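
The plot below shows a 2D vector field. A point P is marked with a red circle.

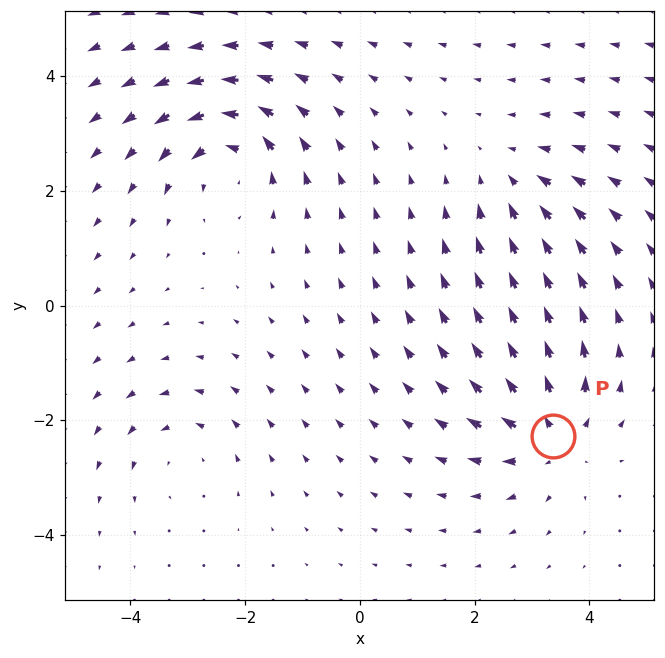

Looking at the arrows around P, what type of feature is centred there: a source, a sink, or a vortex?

At P (3.4, -2.3) the arrows spread outward. Divergence about +5, curl ≈0 — positive divergence with near-zero curl is a source.

source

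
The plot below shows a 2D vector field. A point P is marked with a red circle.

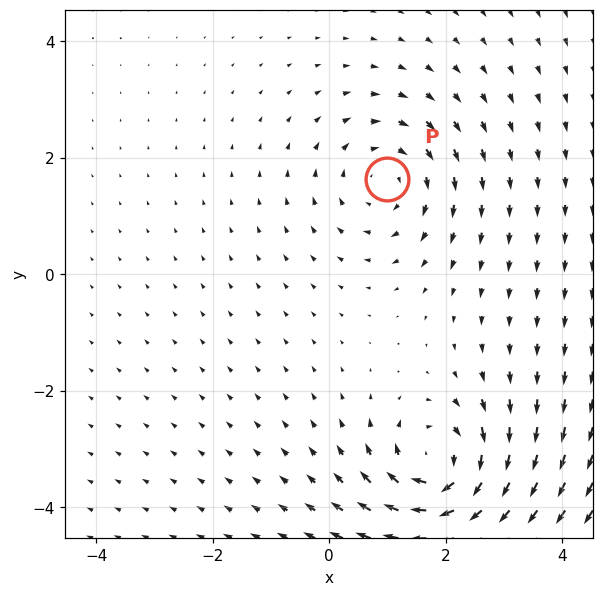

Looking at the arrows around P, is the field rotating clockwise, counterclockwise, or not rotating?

Near P at (1.0, 1.6) the arrows circulate clockwise. The curl (z-component) there is about -3; negative curl means clockwise rotation.

clockwise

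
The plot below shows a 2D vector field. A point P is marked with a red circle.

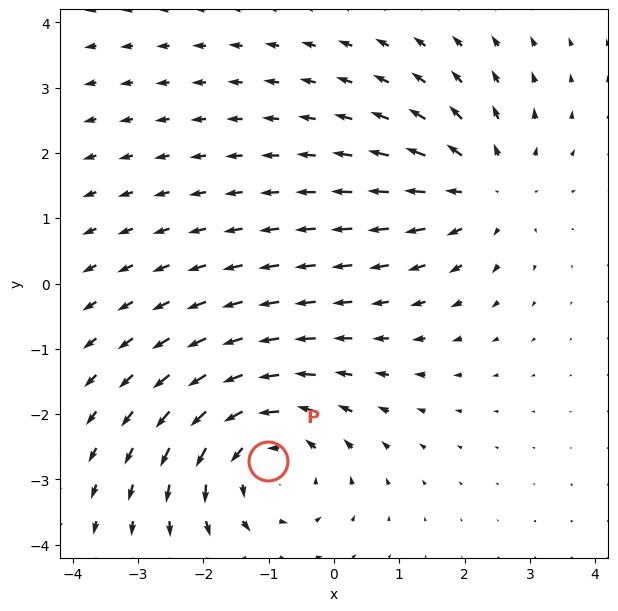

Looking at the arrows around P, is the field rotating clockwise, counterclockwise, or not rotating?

Near P at (-1.0, -2.7) the arrows circulate counterclockwise. The curl (z-component) there is about +3; positive curl means counterclockwise rotation.

counterclockwise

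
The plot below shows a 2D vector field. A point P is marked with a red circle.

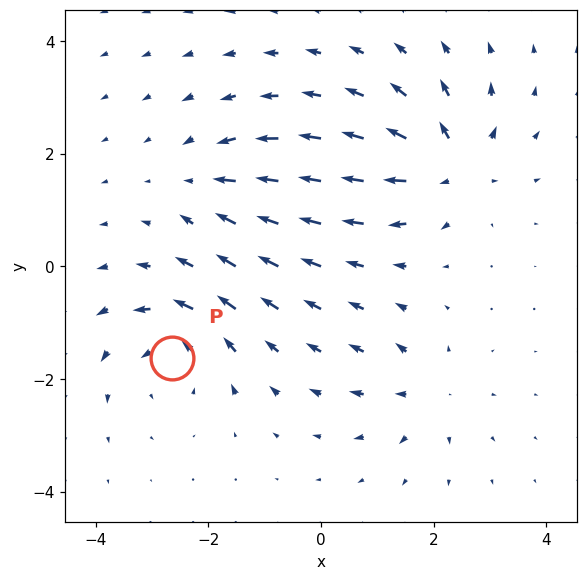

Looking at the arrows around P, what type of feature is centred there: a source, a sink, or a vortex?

vortex

At P (-2.6, -1.6) the arrows circulate counterclockwise. Divergence ≈0, curl about +4 — near-zero divergence with nonzero curl is a vortex.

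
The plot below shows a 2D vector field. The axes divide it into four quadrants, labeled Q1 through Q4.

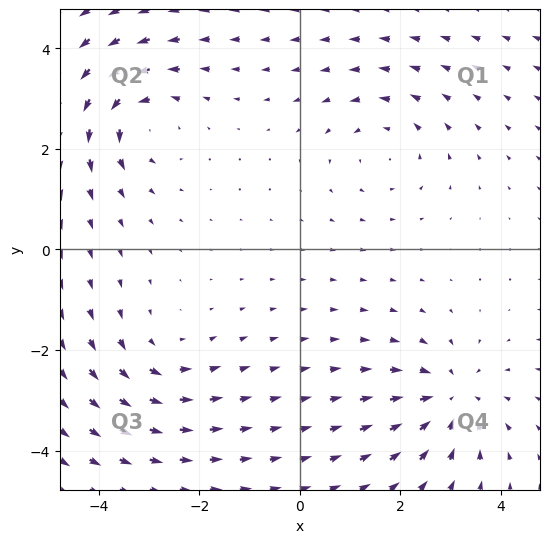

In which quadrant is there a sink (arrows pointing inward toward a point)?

The sink sits at approximately (3.0, -3.0), which lies in quadrant Q4. The divergence there is about -5, negative as expected for a sink.

Q4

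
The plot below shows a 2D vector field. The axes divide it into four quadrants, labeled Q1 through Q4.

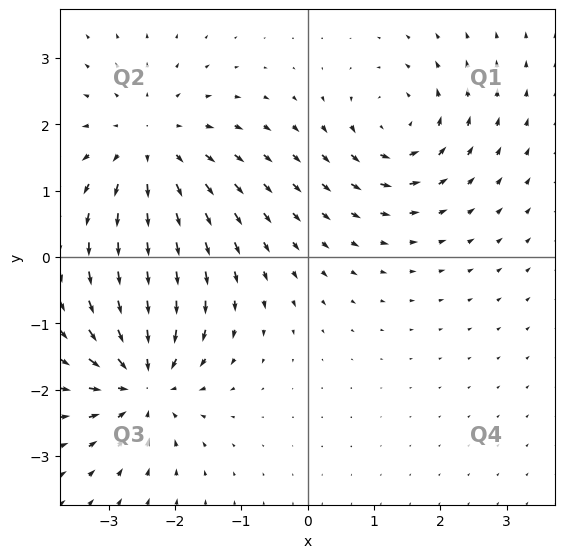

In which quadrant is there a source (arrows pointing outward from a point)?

The source sits at approximately (-2.4, 1.6), which lies in quadrant Q2. The divergence there is about +3, positive as expected for a source.

Q2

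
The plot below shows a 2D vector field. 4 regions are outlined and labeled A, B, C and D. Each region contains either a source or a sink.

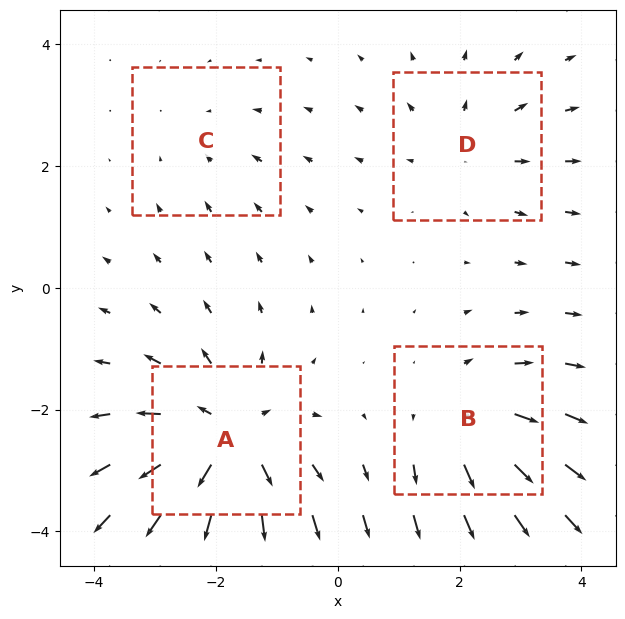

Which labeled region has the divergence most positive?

A

Divergence at each region's feature centre — A: about +7, B: about +4, C: about -2, D: about +3. Region A is most positive.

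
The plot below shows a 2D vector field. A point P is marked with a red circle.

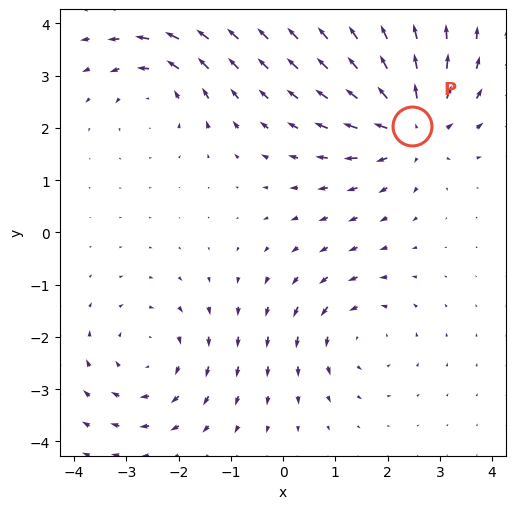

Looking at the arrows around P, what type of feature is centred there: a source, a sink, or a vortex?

source

At P (2.5, 2.0) the arrows spread outward. Divergence about +6, curl ≈0 — positive divergence with near-zero curl is a source.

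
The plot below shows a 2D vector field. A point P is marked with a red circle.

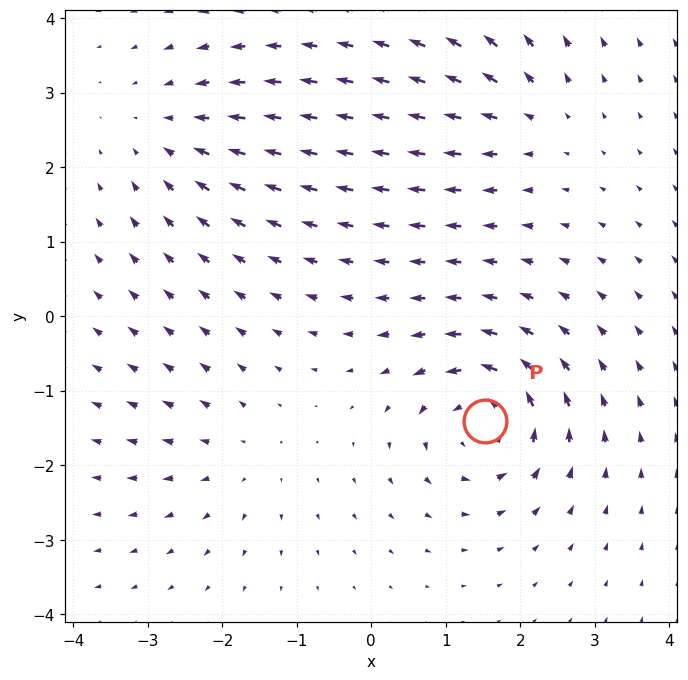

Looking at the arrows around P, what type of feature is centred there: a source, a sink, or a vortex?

At P (1.5, -1.4) the arrows circulate counterclockwise. Divergence ≈0, curl about +7 — near-zero divergence with nonzero curl is a vortex.

vortex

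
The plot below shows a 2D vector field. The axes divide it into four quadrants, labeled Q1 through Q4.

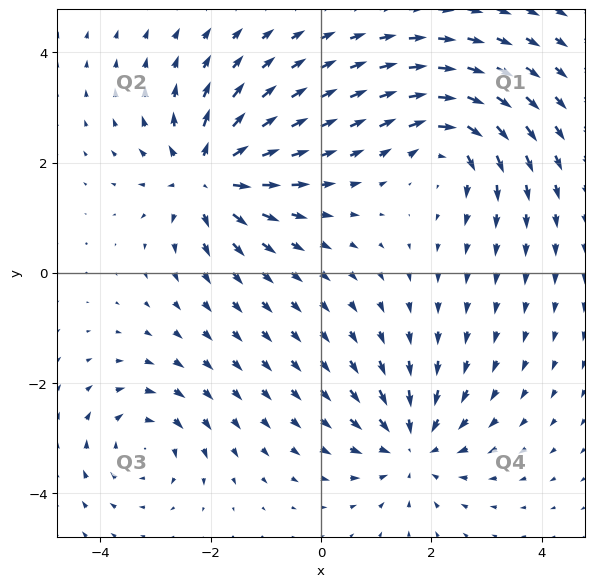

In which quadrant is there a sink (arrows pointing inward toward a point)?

Q4

The sink sits at approximately (1.6, -3.1), which lies in quadrant Q4. The divergence there is about -5, negative as expected for a sink.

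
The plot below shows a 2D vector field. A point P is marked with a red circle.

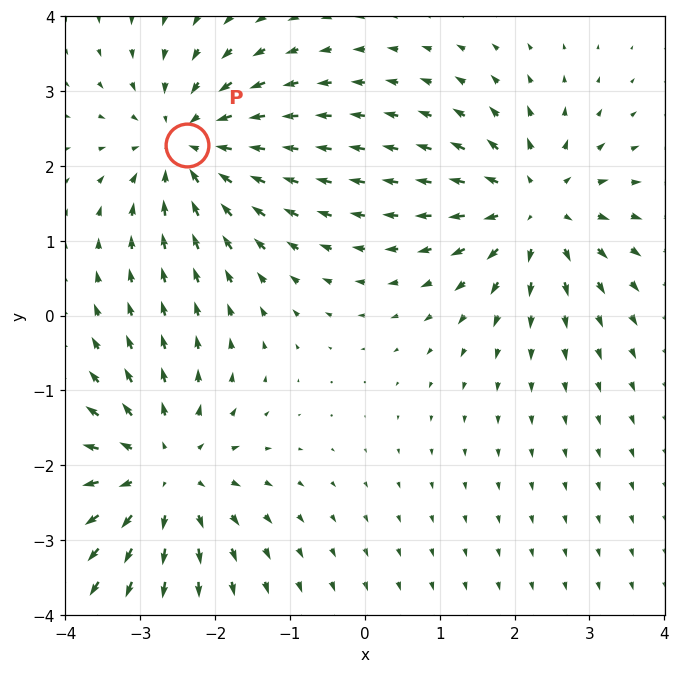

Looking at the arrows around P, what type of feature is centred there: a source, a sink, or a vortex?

sink

At P (-2.4, 2.3) the arrows converge inward. Divergence about -5, curl ≈0 — negative divergence with near-zero curl is a sink.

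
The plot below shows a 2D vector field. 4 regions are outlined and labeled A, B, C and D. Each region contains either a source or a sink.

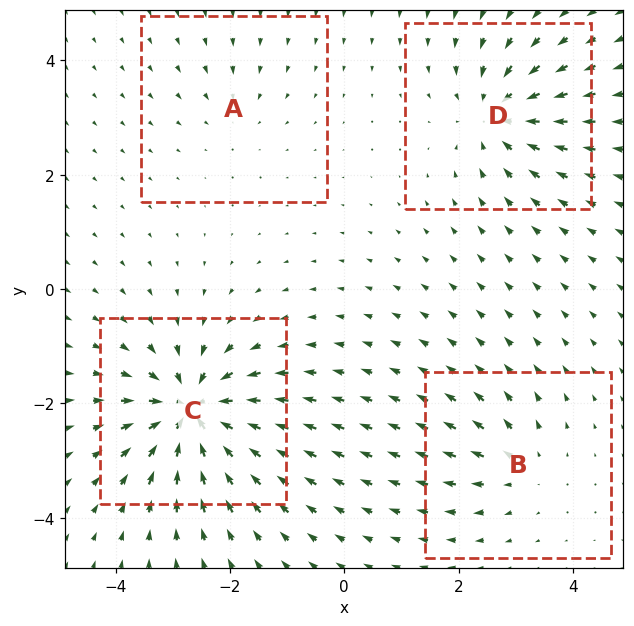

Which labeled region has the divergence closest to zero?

Divergence at each region's feature centre — A: about -3, B: about +4, C: about -9, D: about -6. Region A is closest to zero.

A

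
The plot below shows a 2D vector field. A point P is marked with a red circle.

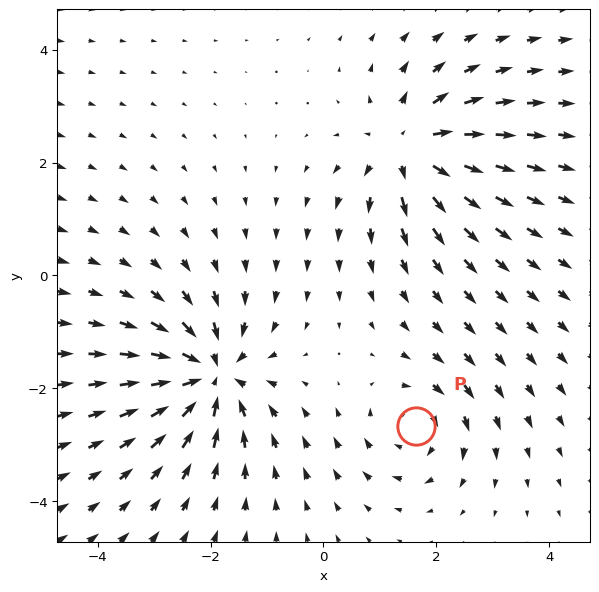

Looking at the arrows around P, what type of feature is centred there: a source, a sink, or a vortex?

vortex

At P (1.6, -2.7) the arrows circulate clockwise. Divergence ≈0, curl about -3 — near-zero divergence with nonzero curl is a vortex.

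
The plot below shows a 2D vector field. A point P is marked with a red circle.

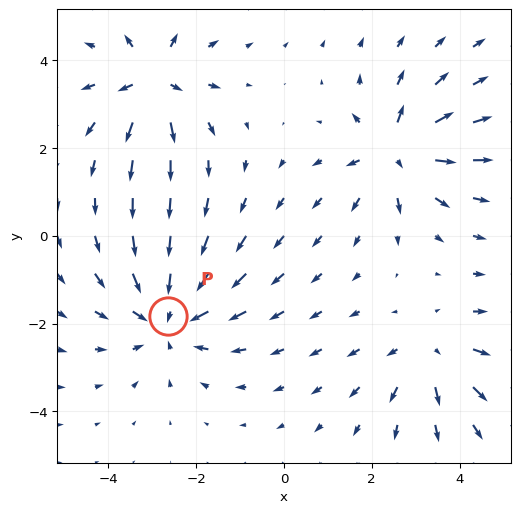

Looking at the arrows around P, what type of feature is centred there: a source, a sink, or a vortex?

sink

At P (-2.6, -1.8) the arrows converge inward. Divergence about -4, curl ≈0 — negative divergence with near-zero curl is a sink.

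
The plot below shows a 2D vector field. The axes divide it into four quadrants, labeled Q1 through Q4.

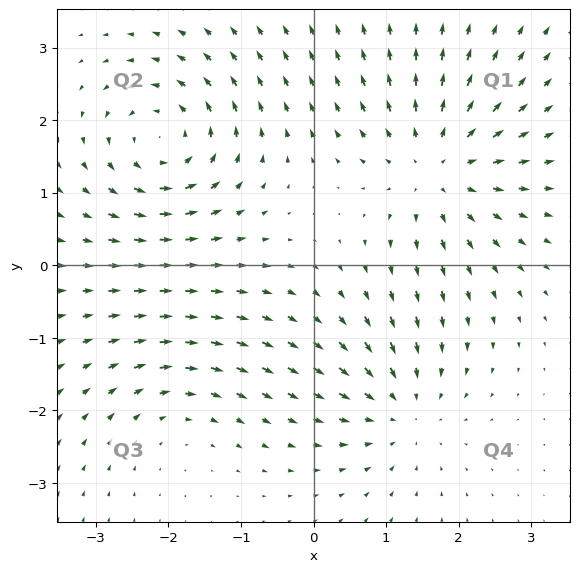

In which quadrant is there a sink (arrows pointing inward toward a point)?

The sink sits at approximately (1.2, -2.0), which lies in quadrant Q4. The divergence there is about -4, negative as expected for a sink.

Q4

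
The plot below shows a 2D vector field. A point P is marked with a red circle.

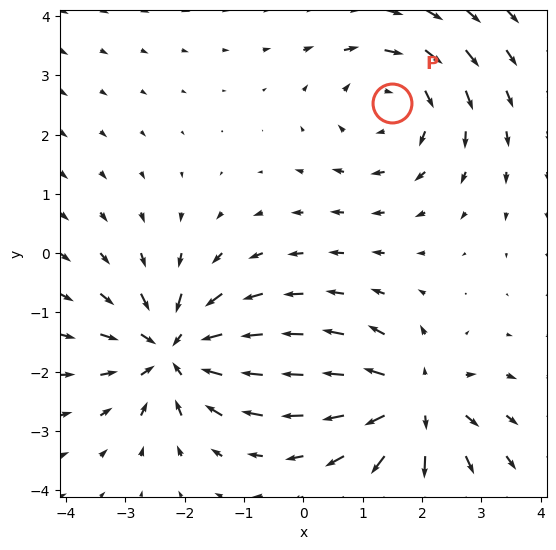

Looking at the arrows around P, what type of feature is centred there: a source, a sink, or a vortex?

At P (1.5, 2.5) the arrows circulate clockwise. Divergence ≈0, curl about -4 — near-zero divergence with nonzero curl is a vortex.

vortex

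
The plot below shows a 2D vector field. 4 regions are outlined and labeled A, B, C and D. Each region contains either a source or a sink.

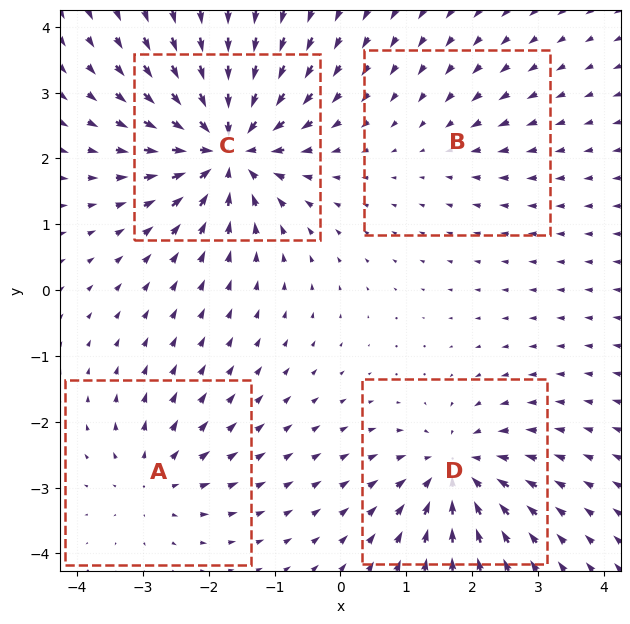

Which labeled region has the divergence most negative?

Divergence at each region's feature centre — A: about +4, B: about -2, C: about -9, D: about -6. Region C is most negative.

C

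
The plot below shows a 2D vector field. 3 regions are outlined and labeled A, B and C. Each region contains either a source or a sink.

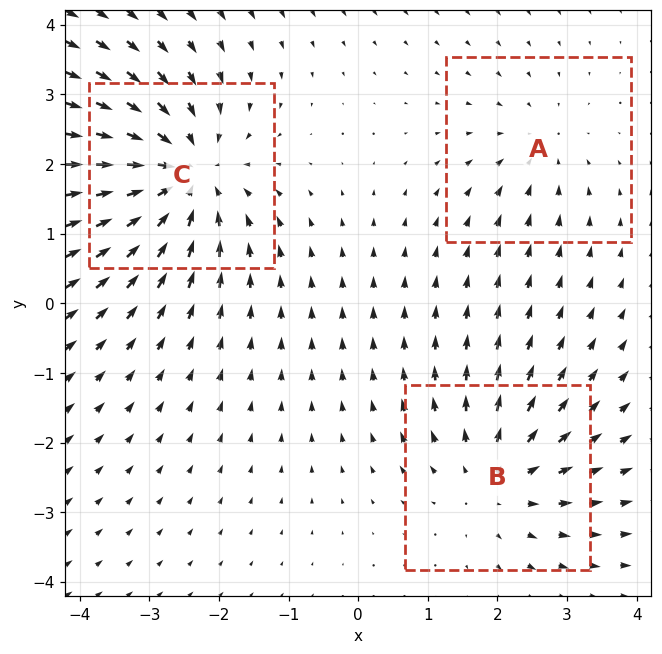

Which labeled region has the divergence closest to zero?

Divergence at each region's feature centre — A: about -2, B: about +3, C: about -5. Region A is closest to zero.

A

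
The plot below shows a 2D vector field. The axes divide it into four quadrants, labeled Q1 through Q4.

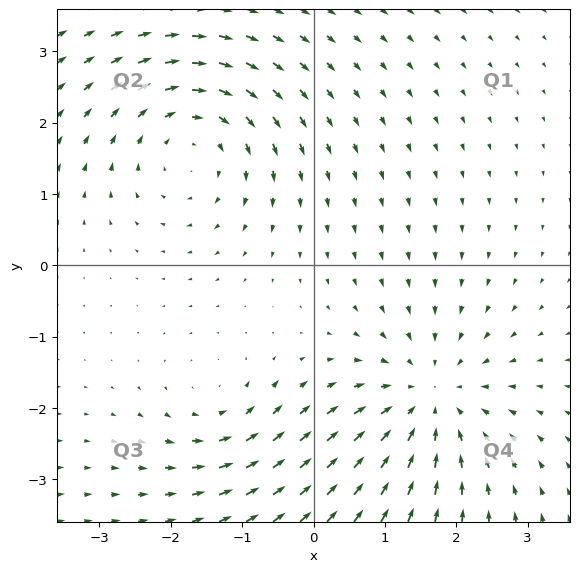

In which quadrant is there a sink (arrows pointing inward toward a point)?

Q4

The sink sits at approximately (1.6, -1.9), which lies in quadrant Q4. The divergence there is about -4, negative as expected for a sink.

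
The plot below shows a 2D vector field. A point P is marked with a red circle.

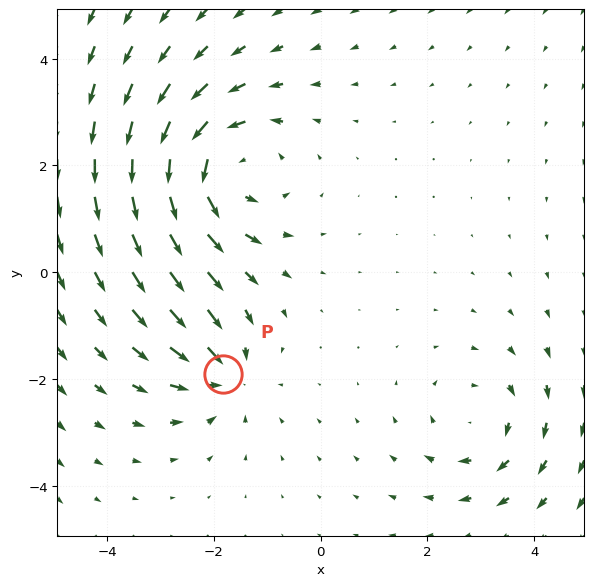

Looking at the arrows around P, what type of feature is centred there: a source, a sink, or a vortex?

sink

At P (-1.8, -1.9) the arrows converge inward. Divergence about -4, curl ≈0 — negative divergence with near-zero curl is a sink.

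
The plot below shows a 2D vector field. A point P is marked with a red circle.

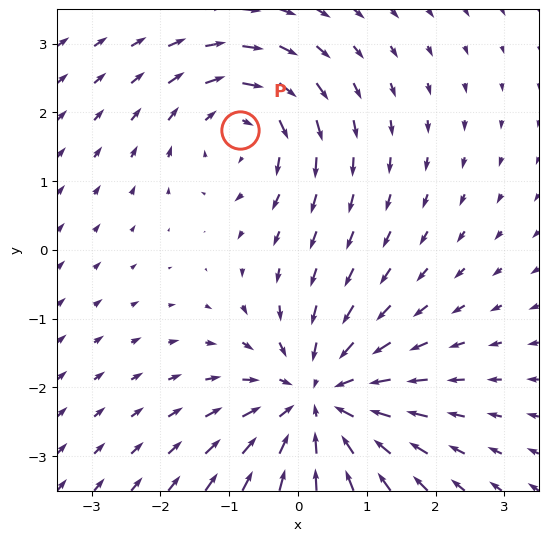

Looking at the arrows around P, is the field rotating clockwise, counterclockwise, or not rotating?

Near P at (-0.8, 1.7) the arrows circulate clockwise. The curl (z-component) there is about -3; negative curl means clockwise rotation.

clockwise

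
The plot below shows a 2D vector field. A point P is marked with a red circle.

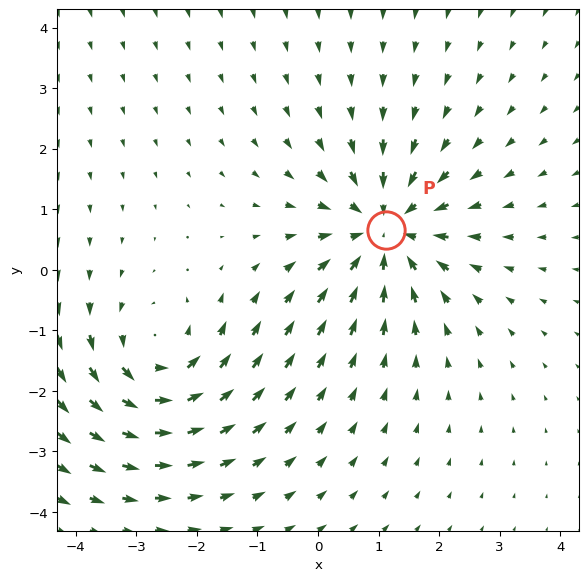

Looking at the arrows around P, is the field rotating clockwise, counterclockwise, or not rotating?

Near P at (1.1, 0.7) the arrows show no circulation. The curl there is ≈0.

not rotating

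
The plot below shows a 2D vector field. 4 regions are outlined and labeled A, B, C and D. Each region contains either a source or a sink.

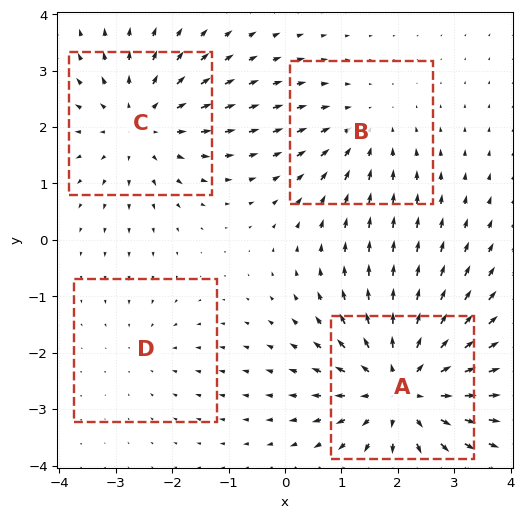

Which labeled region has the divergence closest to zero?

D

Divergence at each region's feature centre — A: about +6, B: about -3, C: about +4, D: about -2. Region D is closest to zero.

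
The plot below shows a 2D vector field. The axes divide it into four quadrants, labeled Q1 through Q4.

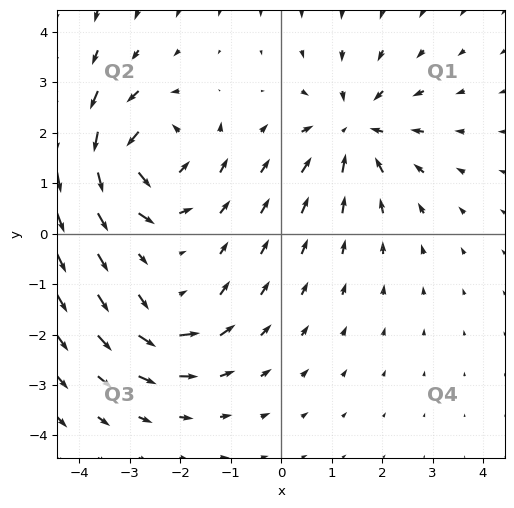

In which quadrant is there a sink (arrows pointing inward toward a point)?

Q1

The sink sits at approximately (1.4, 2.1), which lies in quadrant Q1. The divergence there is about -4, negative as expected for a sink.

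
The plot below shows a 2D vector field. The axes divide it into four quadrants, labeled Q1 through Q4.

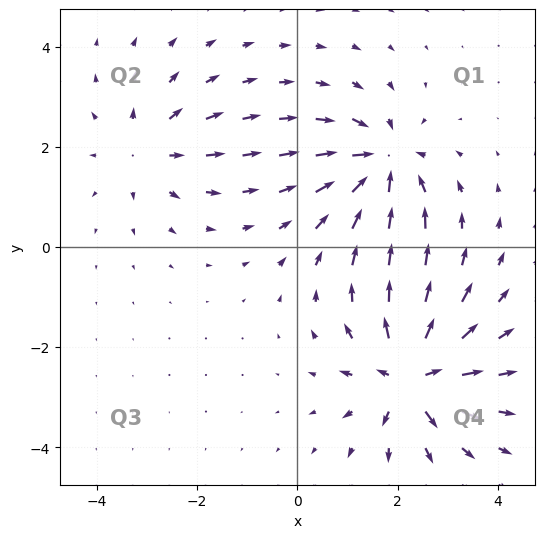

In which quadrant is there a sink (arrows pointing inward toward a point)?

The sink sits at approximately (1.7, 1.7), which lies in quadrant Q1. The divergence there is about -6, negative as expected for a sink.

Q1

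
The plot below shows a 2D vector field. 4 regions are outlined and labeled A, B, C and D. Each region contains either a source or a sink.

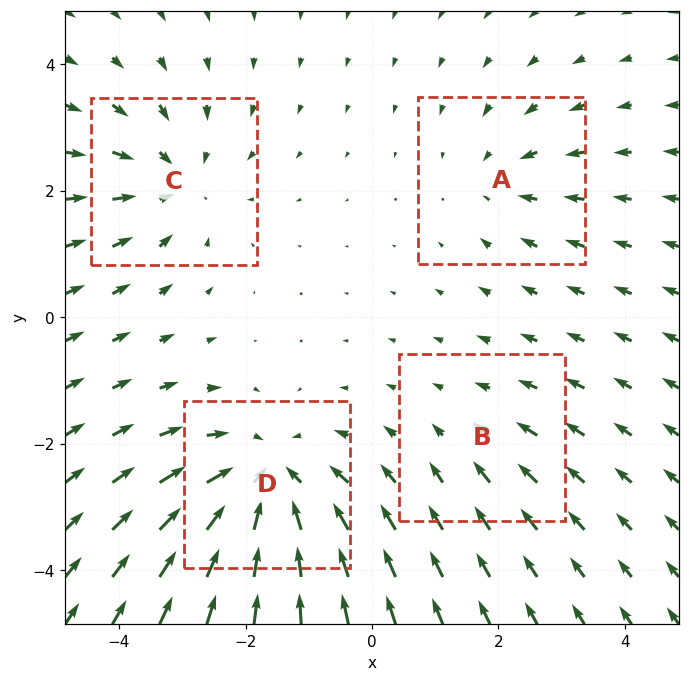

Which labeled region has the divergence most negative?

D

Divergence at each region's feature centre — A: about -3, B: about -2, C: about -4, D: about -6. Region D is most negative.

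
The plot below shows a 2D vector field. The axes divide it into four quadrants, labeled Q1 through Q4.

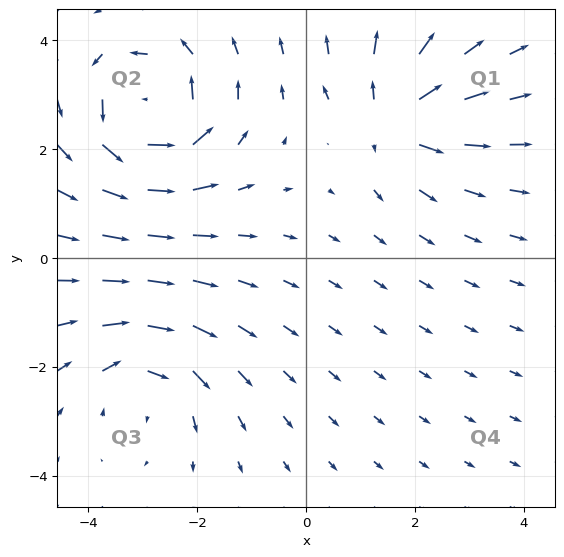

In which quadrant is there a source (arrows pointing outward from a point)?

Q1

The source sits at approximately (1.6, 2.6), which lies in quadrant Q1. The divergence there is about +4, positive as expected for a source.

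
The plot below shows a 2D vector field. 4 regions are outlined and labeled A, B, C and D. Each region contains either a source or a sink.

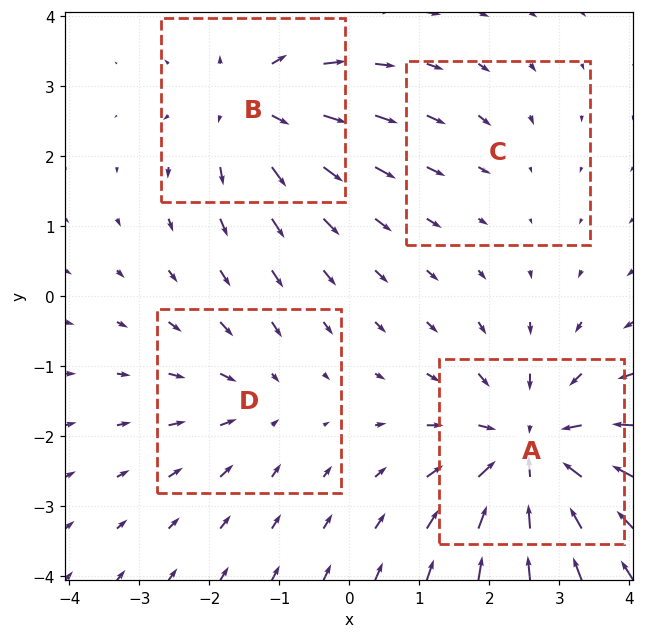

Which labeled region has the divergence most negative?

Divergence at each region's feature centre — A: about -7, B: about +5, C: about -2, D: about -3. Region A is most negative.

A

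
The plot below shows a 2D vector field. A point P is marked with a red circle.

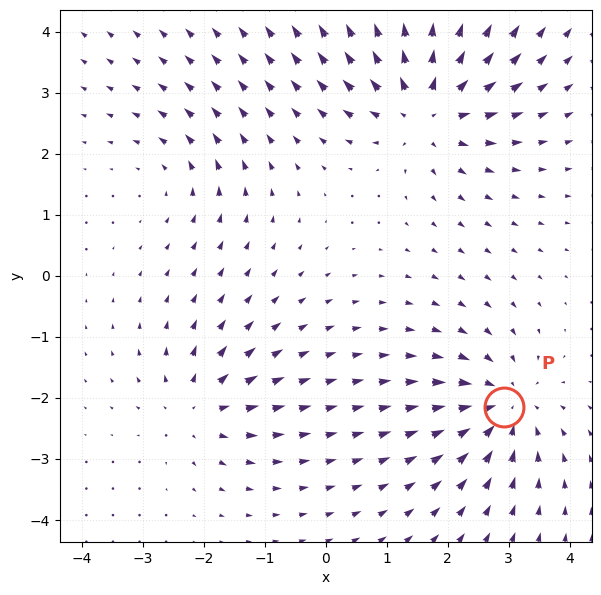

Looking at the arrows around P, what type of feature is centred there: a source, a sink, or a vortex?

At P (2.9, -2.1) the arrows converge inward. Divergence about -5, curl ≈0 — negative divergence with near-zero curl is a sink.

sink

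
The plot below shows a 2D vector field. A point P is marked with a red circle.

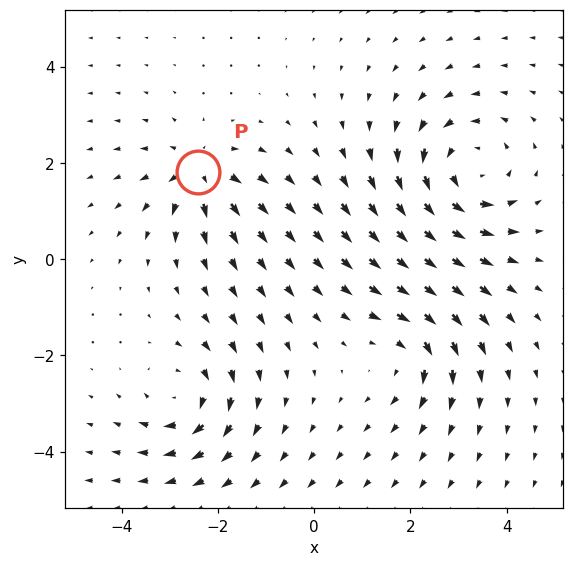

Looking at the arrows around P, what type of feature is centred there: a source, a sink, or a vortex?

source

At P (-2.4, 1.8) the arrows spread outward. Divergence about +4, curl ≈0 — positive divergence with near-zero curl is a source.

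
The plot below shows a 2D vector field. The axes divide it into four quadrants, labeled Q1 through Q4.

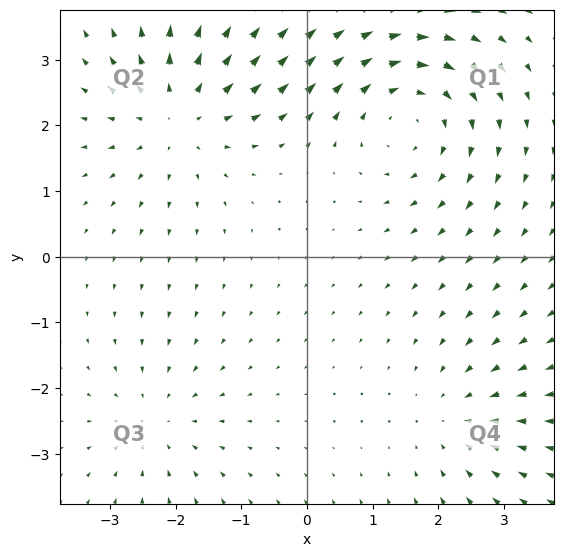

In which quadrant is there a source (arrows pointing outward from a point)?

Q2

The source sits at approximately (-1.9, 2.2), which lies in quadrant Q2. The divergence there is about +4, positive as expected for a source.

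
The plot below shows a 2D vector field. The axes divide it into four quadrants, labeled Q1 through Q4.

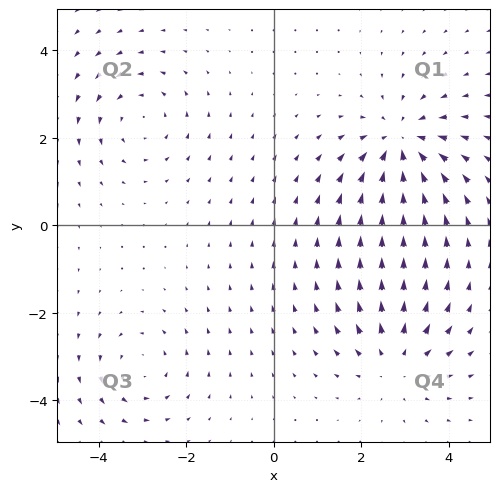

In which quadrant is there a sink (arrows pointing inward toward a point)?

The sink sits at approximately (2.9, 1.9), which lies in quadrant Q1. The divergence there is about -5, negative as expected for a sink.

Q1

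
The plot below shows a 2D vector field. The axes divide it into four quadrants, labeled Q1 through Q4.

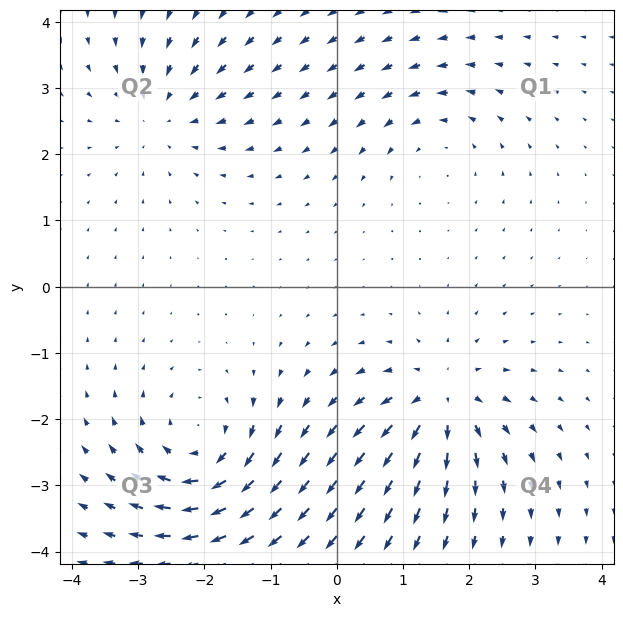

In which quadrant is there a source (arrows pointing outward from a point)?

The source sits at approximately (1.6, -1.7), which lies in quadrant Q4. The divergence there is about +5, positive as expected for a source.

Q4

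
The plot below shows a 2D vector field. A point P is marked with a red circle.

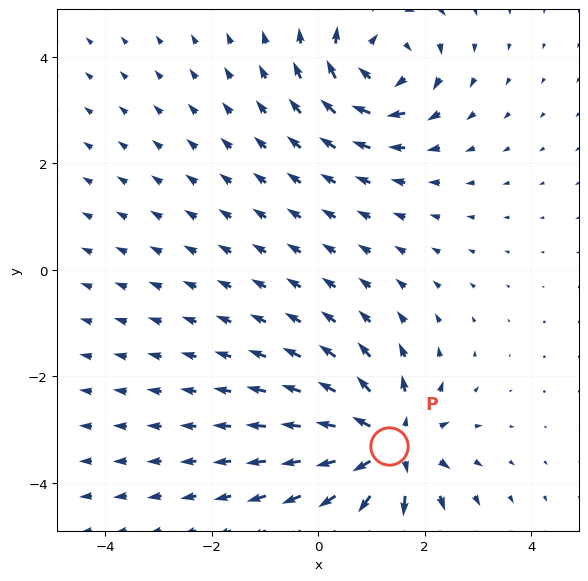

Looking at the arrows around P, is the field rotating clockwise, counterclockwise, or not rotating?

Near P at (1.3, -3.3) the arrows show no circulation. The curl there is ≈0.

not rotating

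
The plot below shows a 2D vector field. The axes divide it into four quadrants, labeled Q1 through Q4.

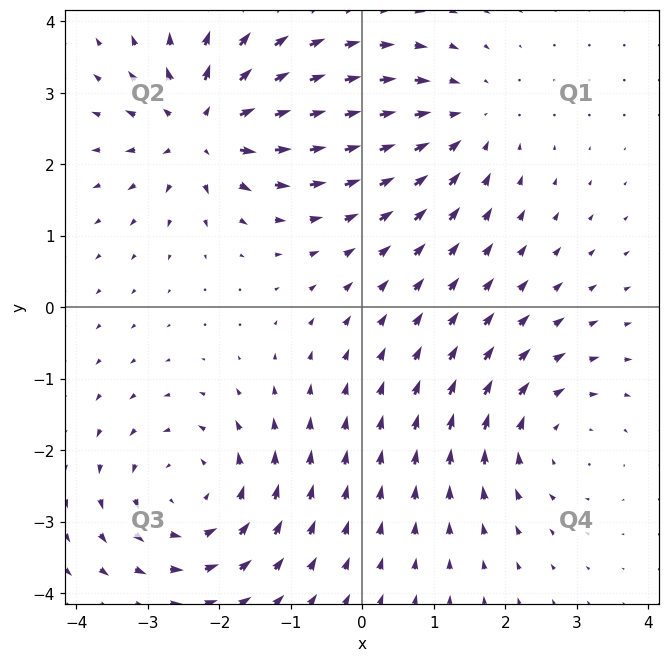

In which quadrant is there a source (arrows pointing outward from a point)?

Q2

The source sits at approximately (-2.2, 2.5), which lies in quadrant Q2. The divergence there is about +6, positive as expected for a source.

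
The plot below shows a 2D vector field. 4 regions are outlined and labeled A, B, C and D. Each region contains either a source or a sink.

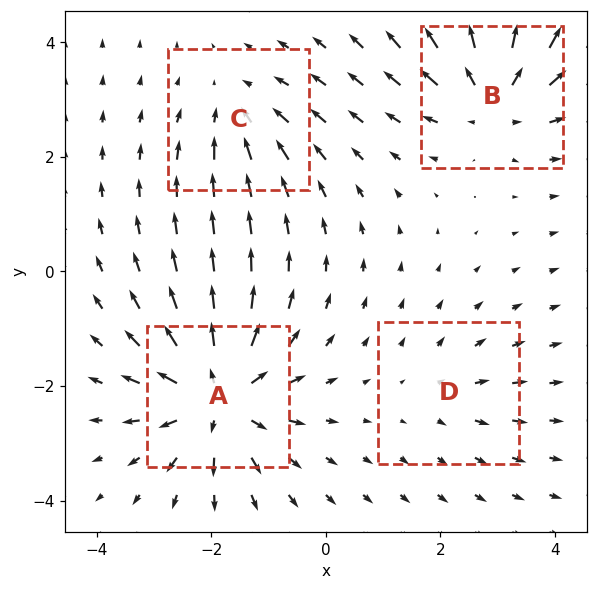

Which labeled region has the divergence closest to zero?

Divergence at each region's feature centre — A: about +7, B: about +5, C: about -3, D: about +2. Region D is closest to zero.

D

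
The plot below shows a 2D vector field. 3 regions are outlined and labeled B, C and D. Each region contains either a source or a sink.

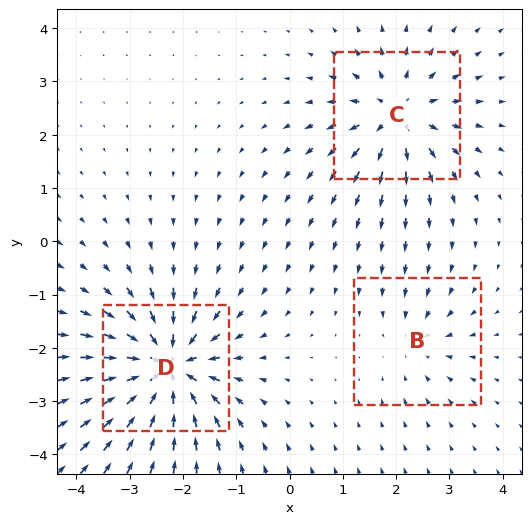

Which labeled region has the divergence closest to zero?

Divergence at each region's feature centre — B: about -2, C: about +4, D: about -6. Region B is closest to zero.

B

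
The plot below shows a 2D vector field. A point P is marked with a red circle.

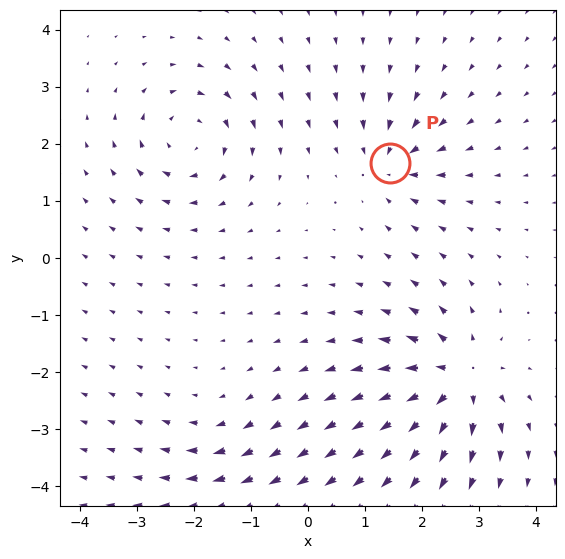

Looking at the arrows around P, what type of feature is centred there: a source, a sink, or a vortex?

At P (1.4, 1.7) the arrows converge inward. Divergence about -5, curl ≈0 — negative divergence with near-zero curl is a sink.

sink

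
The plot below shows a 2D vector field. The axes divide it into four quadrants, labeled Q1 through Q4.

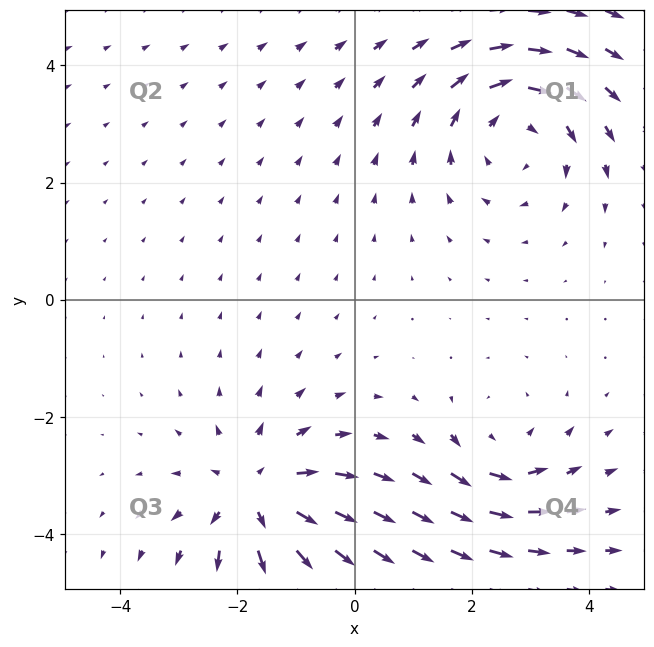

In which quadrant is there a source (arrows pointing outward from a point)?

The source sits at approximately (-1.6, -3.3), which lies in quadrant Q3. The divergence there is about +5, positive as expected for a source.

Q3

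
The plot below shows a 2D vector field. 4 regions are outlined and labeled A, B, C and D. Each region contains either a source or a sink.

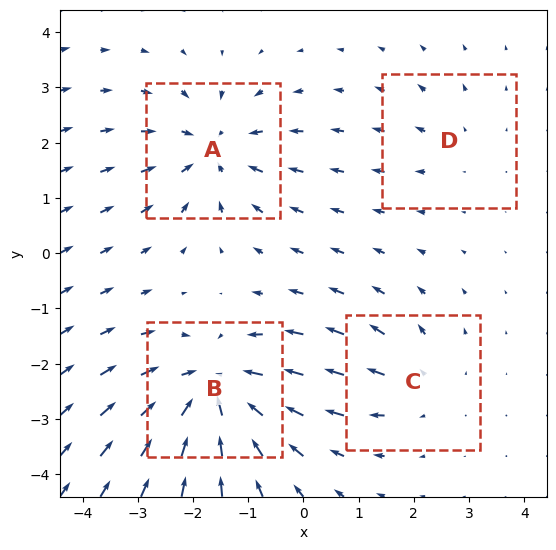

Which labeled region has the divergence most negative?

Divergence at each region's feature centre — A: about -6, B: about -7, C: about +3, D: about +2. Region B is most negative.

B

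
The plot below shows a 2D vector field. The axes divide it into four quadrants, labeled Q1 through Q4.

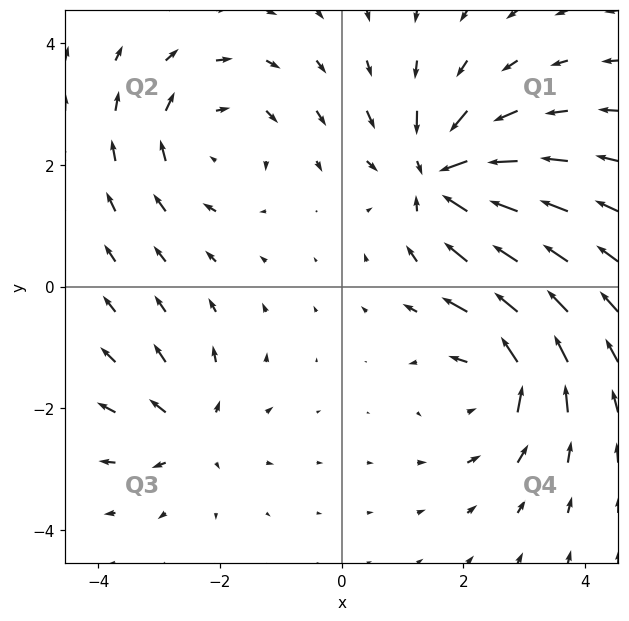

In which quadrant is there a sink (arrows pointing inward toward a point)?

Q1

The sink sits at approximately (1.6, 1.8), which lies in quadrant Q1. The divergence there is about -6, negative as expected for a sink.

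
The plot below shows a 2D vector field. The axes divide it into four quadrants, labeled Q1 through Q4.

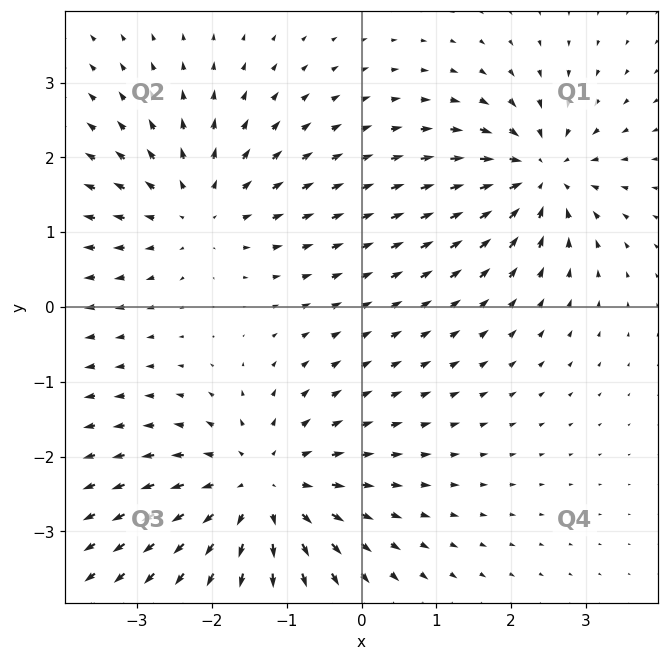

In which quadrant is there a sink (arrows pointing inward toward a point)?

Q1

The sink sits at approximately (2.4, 1.8), which lies in quadrant Q1. The divergence there is about -5, negative as expected for a sink.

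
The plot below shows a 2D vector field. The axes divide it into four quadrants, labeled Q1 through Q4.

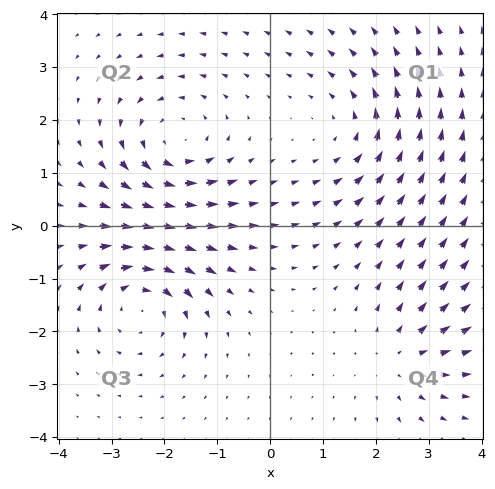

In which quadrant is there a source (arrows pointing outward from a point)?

Q4

The source sits at approximately (2.5, -2.5), which lies in quadrant Q4. The divergence there is about +3, positive as expected for a source.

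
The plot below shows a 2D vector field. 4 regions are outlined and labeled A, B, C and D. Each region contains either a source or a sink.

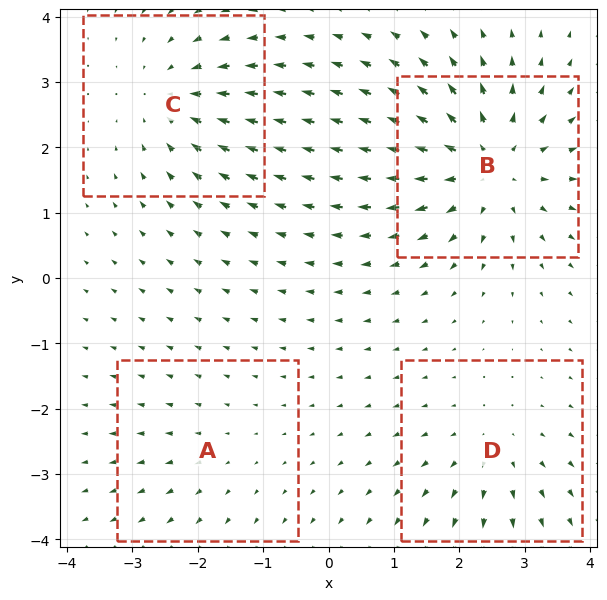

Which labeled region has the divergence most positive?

B

Divergence at each region's feature centre — A: about +2, B: about +6, C: about -4, D: about +3. Region B is most positive.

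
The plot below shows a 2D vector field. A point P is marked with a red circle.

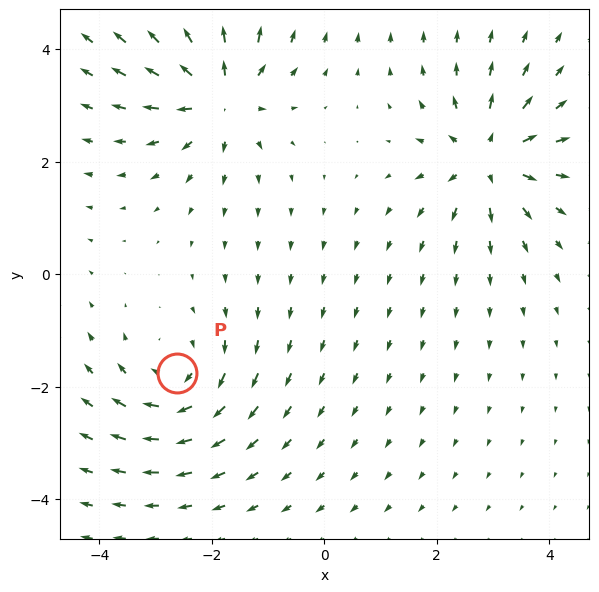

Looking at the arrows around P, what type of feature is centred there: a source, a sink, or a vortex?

At P (-2.6, -1.8) the arrows circulate clockwise. Divergence ≈0, curl about -4 — near-zero divergence with nonzero curl is a vortex.

vortex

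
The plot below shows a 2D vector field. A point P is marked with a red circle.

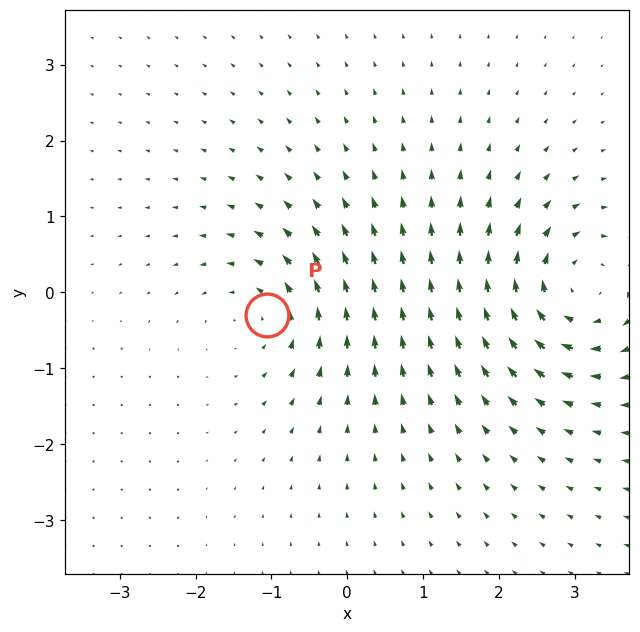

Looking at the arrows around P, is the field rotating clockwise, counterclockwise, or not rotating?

Near P at (-1.1, -0.3) the arrows circulate counterclockwise. The curl (z-component) there is about +4; positive curl means counterclockwise rotation.

counterclockwise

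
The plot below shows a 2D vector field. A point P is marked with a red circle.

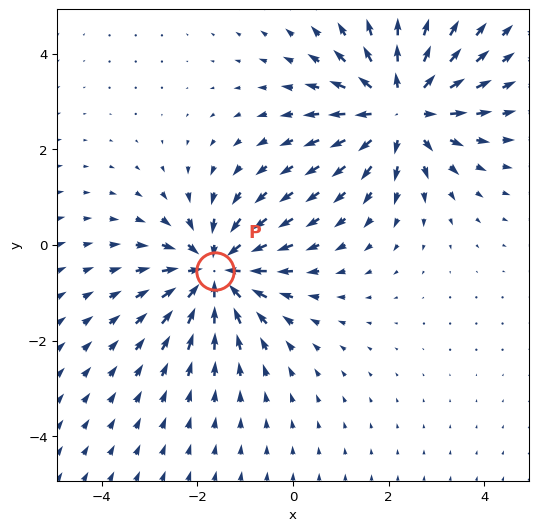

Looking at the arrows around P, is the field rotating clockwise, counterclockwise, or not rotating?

not rotating

Near P at (-1.6, -0.5) the arrows show no circulation. The curl there is ≈0.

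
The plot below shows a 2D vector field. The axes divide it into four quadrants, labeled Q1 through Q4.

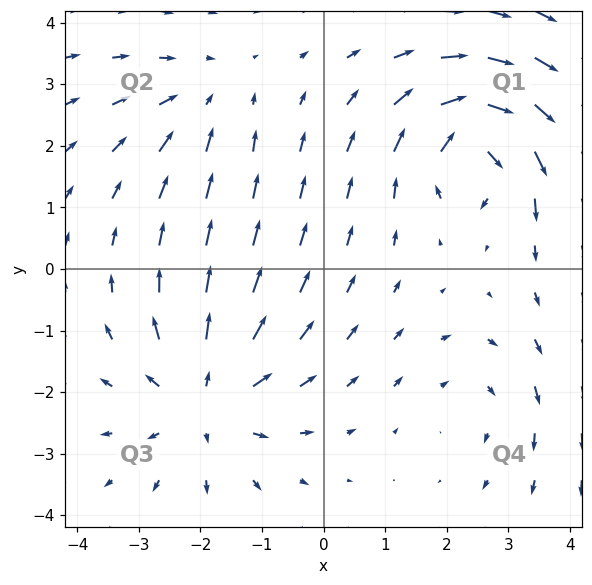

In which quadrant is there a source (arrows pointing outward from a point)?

The source sits at approximately (-1.9, -2.1), which lies in quadrant Q3. The divergence there is about +4, positive as expected for a source.

Q3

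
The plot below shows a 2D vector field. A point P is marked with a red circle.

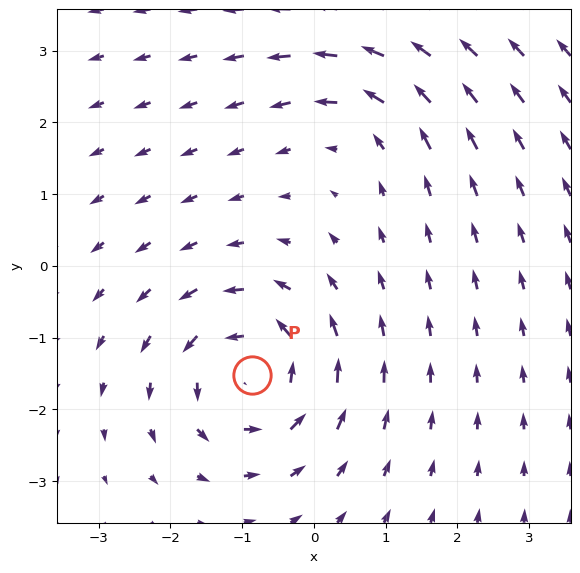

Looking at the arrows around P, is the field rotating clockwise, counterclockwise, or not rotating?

counterclockwise

Near P at (-0.9, -1.5) the arrows circulate counterclockwise. The curl (z-component) there is about +6; positive curl means counterclockwise rotation.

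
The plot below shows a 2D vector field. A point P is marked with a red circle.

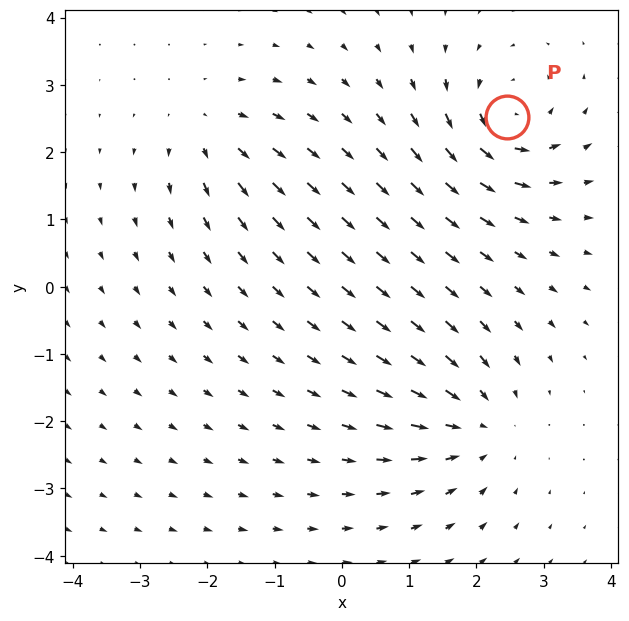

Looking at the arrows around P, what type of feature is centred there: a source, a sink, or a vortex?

At P (2.5, 2.5) the arrows circulate counterclockwise. Divergence ≈0, curl about +7 — near-zero divergence with nonzero curl is a vortex.

vortex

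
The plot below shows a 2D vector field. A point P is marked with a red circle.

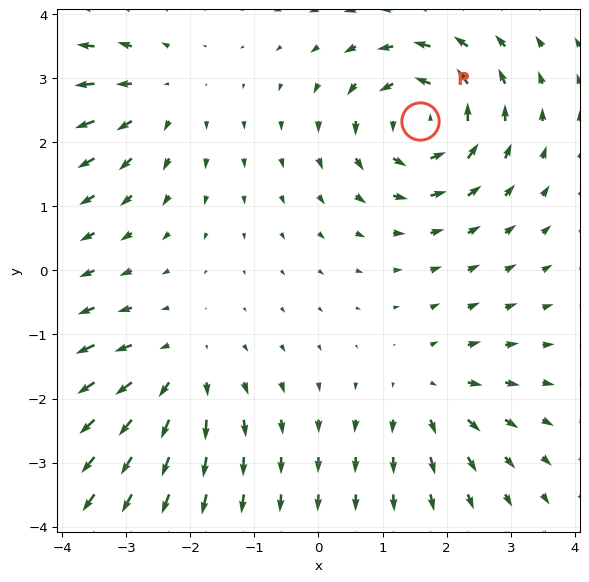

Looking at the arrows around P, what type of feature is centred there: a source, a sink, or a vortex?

vortex

At P (1.6, 2.3) the arrows circulate counterclockwise. Divergence ≈0, curl about +5 — near-zero divergence with nonzero curl is a vortex.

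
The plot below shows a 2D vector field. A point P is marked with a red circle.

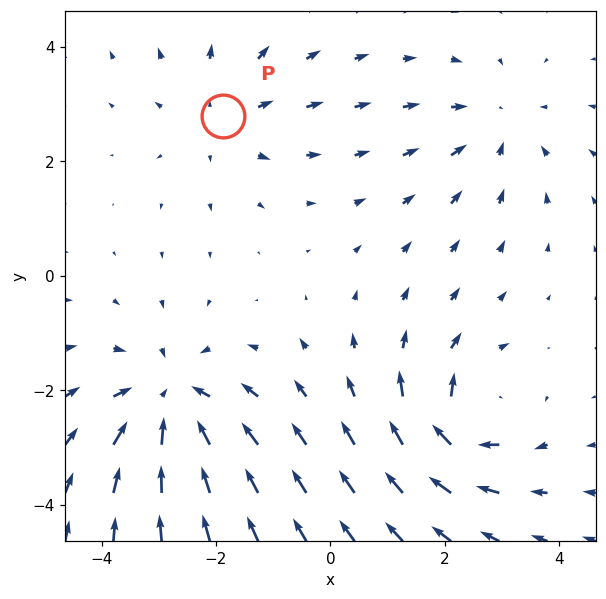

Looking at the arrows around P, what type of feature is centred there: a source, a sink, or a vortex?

source

At P (-1.9, 2.8) the arrows spread outward. Divergence about +2, curl ≈0 — positive divergence with near-zero curl is a source.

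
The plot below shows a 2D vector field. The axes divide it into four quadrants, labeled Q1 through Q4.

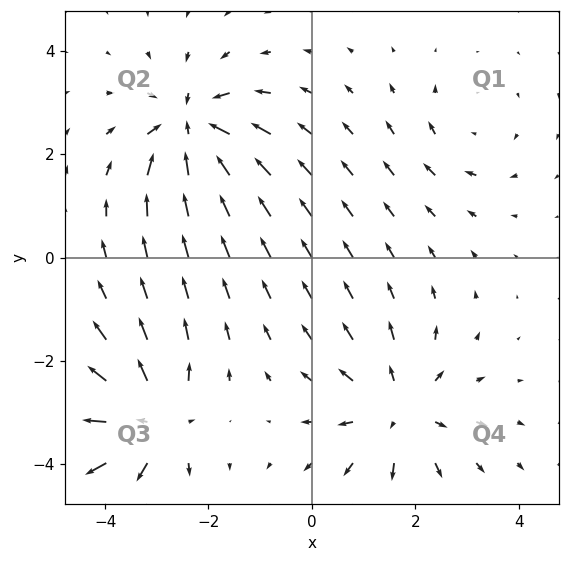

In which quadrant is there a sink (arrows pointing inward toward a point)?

Q2

The sink sits at approximately (-2.3, 2.5), which lies in quadrant Q2. The divergence there is about -6, negative as expected for a sink.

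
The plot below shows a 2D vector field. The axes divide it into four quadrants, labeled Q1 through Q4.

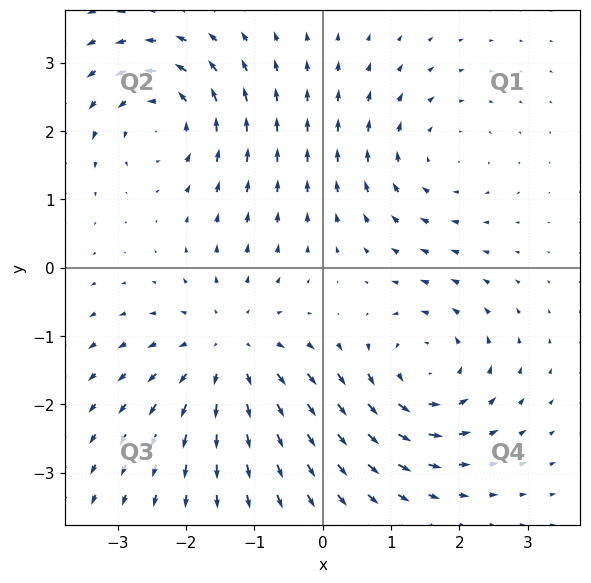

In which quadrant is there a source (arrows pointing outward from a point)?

The source sits at approximately (-1.4, -1.2), which lies in quadrant Q3. The divergence there is about +4, positive as expected for a source.

Q3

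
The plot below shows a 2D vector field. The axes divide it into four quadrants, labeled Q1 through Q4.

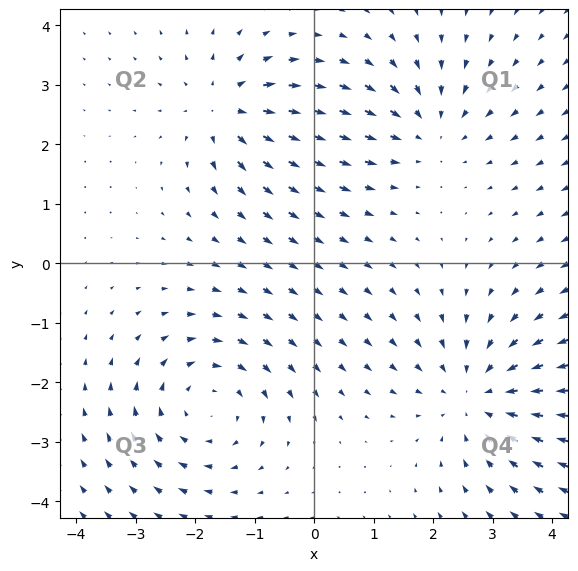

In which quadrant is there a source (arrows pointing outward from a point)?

The source sits at approximately (-1.5, 2.6), which lies in quadrant Q2. The divergence there is about +4, positive as expected for a source.

Q2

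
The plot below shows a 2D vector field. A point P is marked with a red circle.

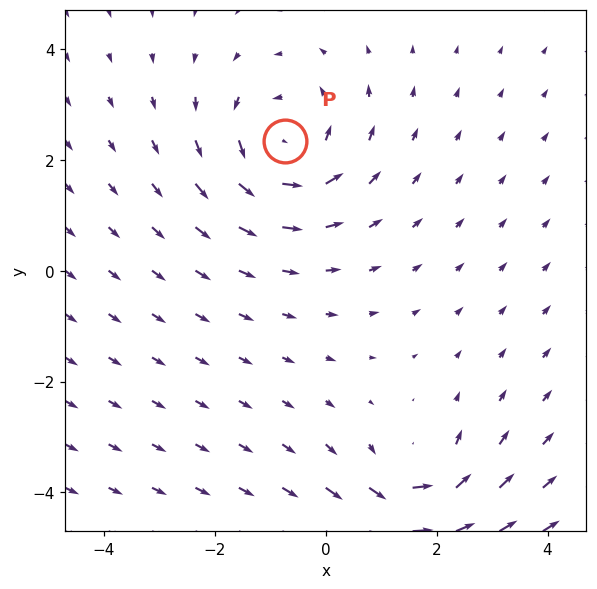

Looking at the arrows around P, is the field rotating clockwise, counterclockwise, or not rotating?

Near P at (-0.7, 2.3) the arrows circulate counterclockwise. The curl (z-component) there is about +4; positive curl means counterclockwise rotation.

counterclockwise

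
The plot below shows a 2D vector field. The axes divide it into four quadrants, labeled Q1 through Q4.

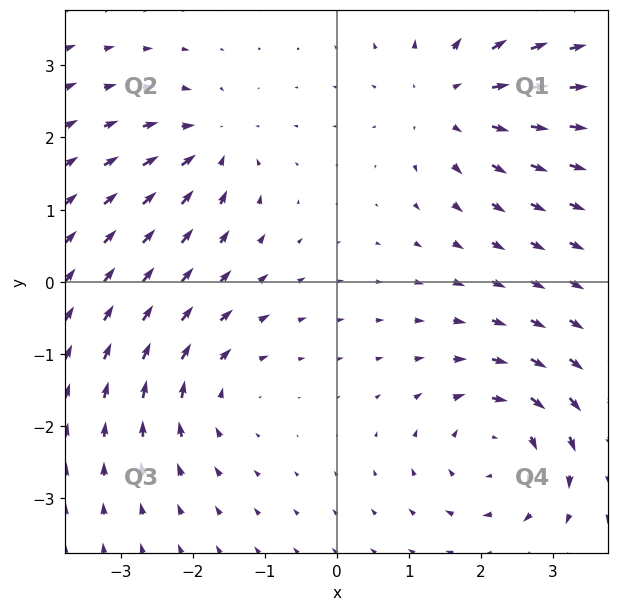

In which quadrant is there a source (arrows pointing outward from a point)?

Q1

The source sits at approximately (1.6, 2.5), which lies in quadrant Q1. The divergence there is about +4, positive as expected for a source.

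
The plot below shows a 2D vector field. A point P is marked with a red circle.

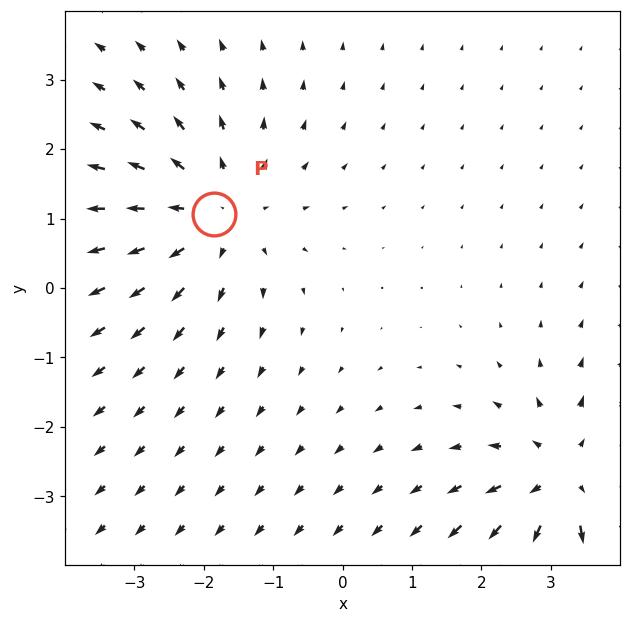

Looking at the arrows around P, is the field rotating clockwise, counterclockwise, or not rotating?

Near P at (-1.8, 1.1) the arrows show no circulation. The curl there is ≈0.

not rotating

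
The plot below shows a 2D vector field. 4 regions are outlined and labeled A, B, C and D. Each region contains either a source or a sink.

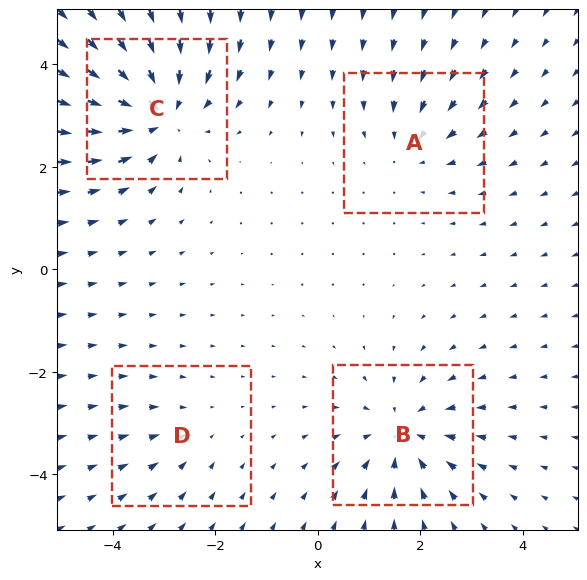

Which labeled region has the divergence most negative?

C

Divergence at each region's feature centre — A: about -3, B: about -4, C: about -6, D: about -2. Region C is most negative.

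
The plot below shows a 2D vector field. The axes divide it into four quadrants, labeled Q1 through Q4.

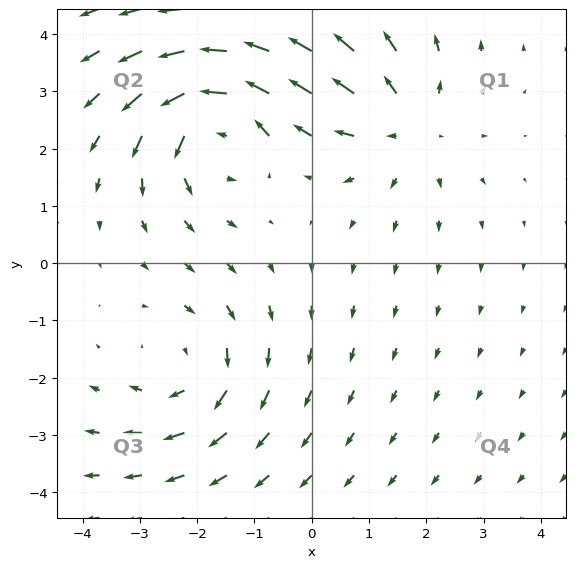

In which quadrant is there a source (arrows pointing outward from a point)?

Q1

The source sits at approximately (1.6, 2.4), which lies in quadrant Q1. The divergence there is about +3, positive as expected for a source.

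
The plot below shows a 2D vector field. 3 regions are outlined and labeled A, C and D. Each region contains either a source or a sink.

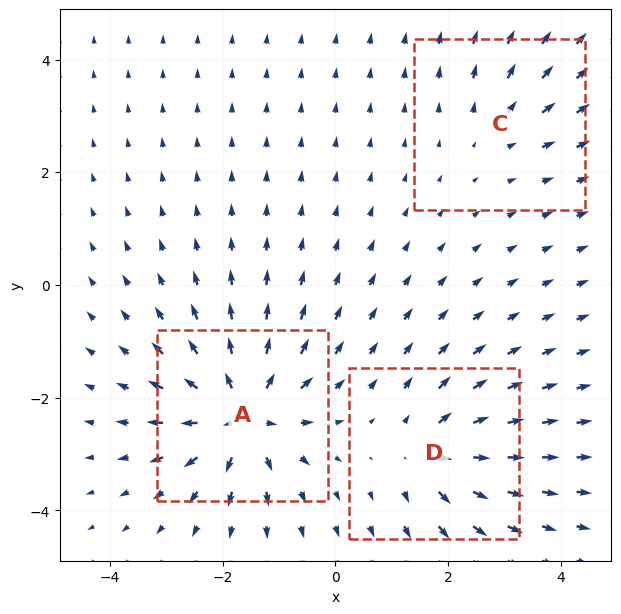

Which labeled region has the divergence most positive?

A

Divergence at each region's feature centre — A: about +6, C: about +2, D: about +4. Region A is most positive.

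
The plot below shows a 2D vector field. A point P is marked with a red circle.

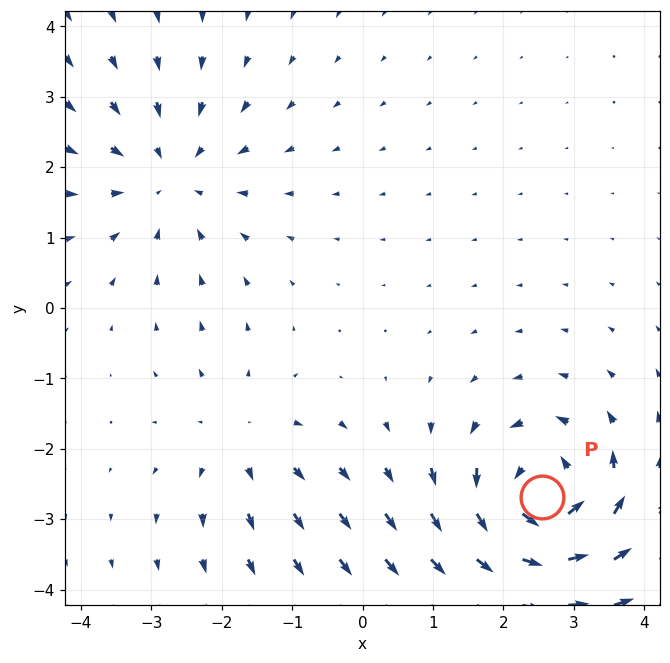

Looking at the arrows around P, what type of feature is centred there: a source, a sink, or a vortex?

At P (2.5, -2.7) the arrows circulate counterclockwise. Divergence ≈0, curl about +6 — near-zero divergence with nonzero curl is a vortex.

vortex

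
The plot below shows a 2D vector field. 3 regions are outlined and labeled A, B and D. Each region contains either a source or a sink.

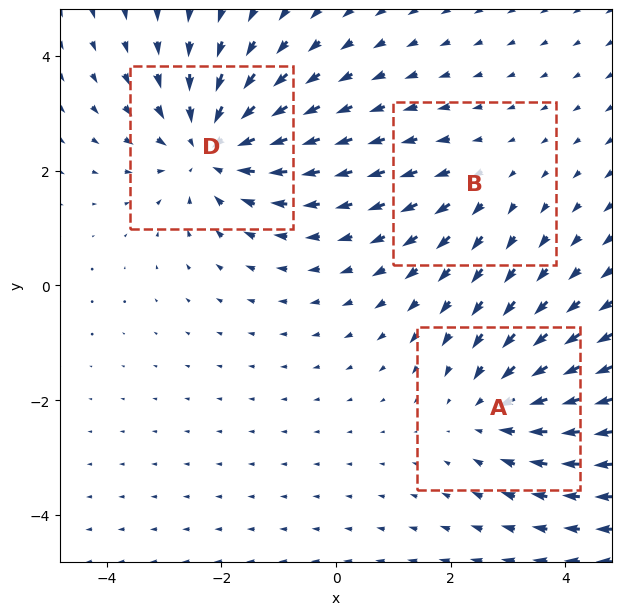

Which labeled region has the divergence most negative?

D

Divergence at each region's feature centre — A: about -3, B: about +2, D: about -4. Region D is most negative.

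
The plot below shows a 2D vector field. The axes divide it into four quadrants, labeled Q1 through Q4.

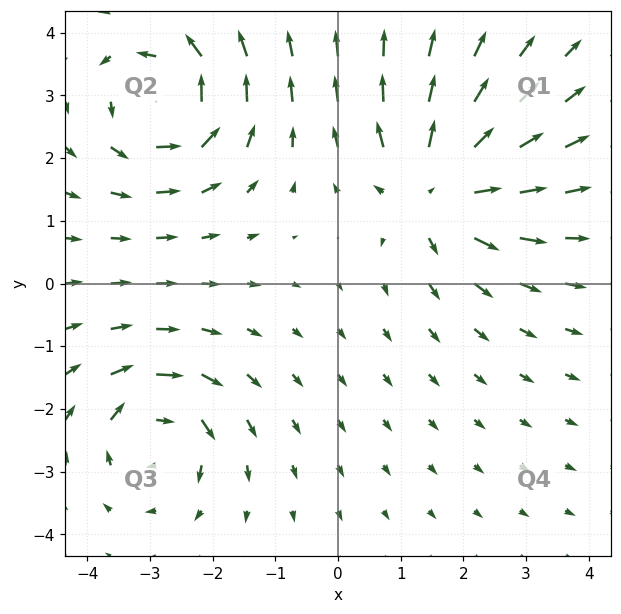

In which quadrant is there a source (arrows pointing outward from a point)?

Q1

The source sits at approximately (1.6, 1.5), which lies in quadrant Q1. The divergence there is about +5, positive as expected for a source.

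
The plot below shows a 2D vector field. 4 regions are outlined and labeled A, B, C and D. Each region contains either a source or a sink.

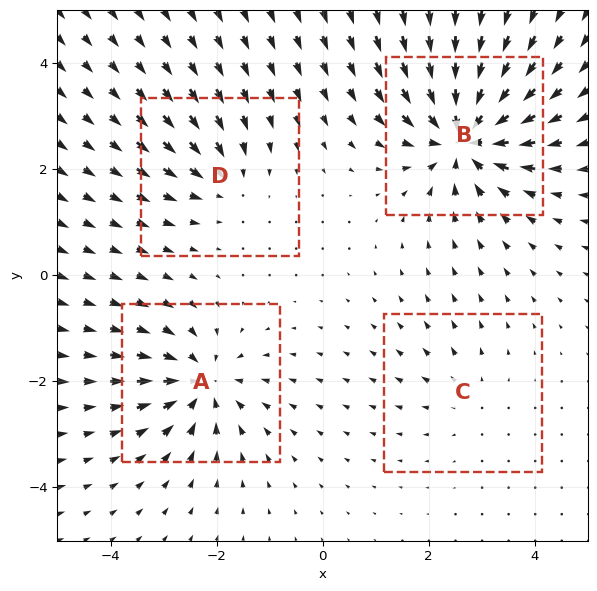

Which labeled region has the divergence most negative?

Divergence at each region's feature centre — A: about -6, B: about -9, C: about +2, D: about -4. Region B is most negative.

B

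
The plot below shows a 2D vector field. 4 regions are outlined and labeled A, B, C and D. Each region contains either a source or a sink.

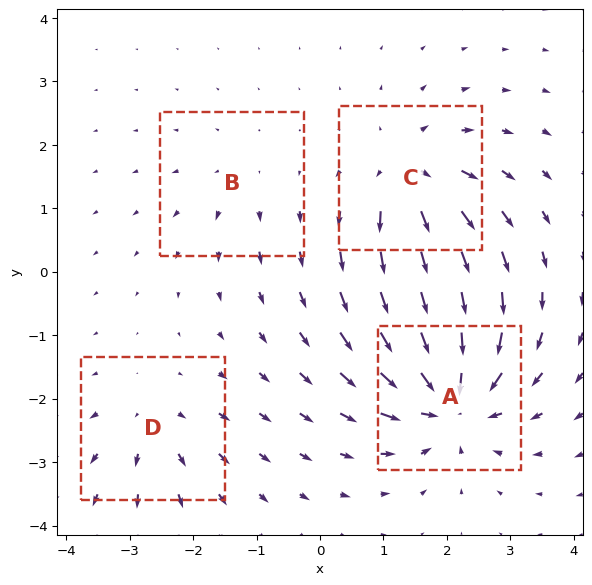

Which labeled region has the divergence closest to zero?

B

Divergence at each region's feature centre — A: about -9, B: about +2, C: about +6, D: about +4. Region B is closest to zero.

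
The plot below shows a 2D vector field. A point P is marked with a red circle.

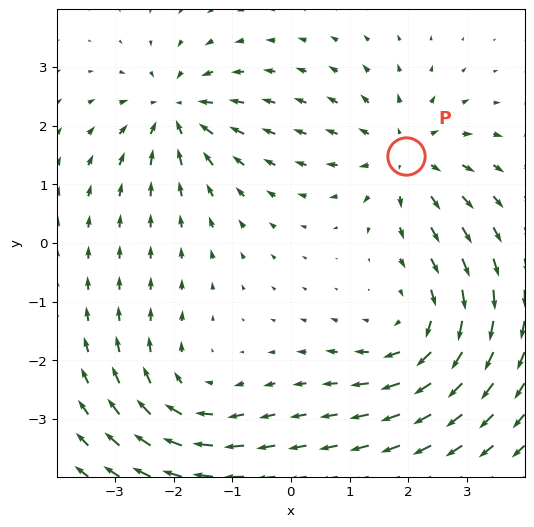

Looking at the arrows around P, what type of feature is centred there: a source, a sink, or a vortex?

source

At P (2.0, 1.5) the arrows spread outward. Divergence about +4, curl ≈0 — positive divergence with near-zero curl is a source.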